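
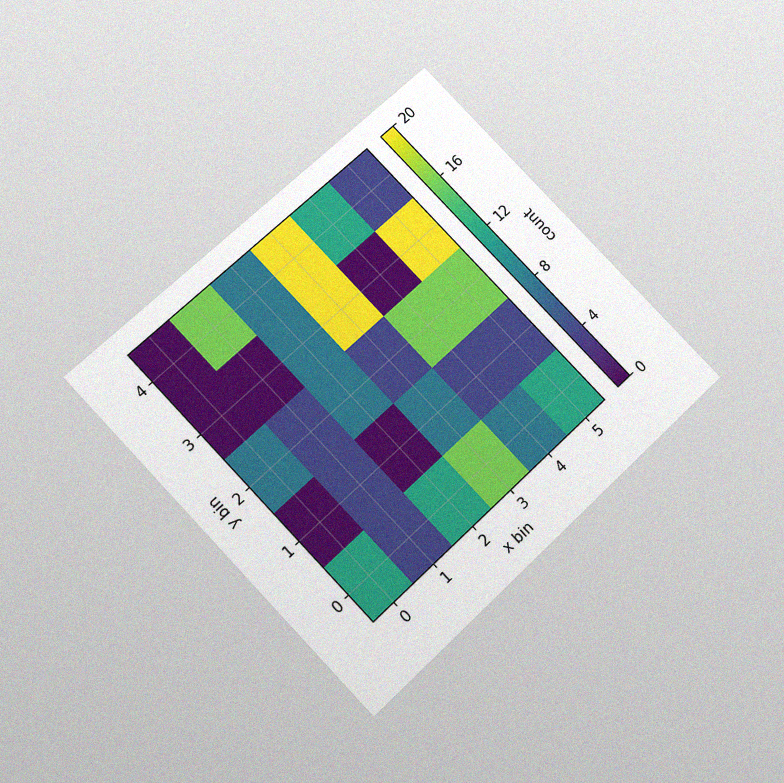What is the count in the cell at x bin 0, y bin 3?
The chart is tilted about 43° counter-clockwise and viewed slightly from below, with some photo noise. Matching the cell (0, 3) against the colorbar gives 0.

0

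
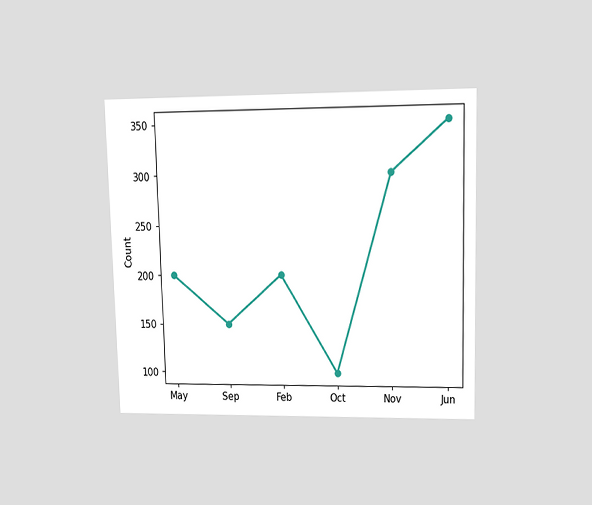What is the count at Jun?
The chart is viewed at a slight angle. At Jun, the line is at 350.

350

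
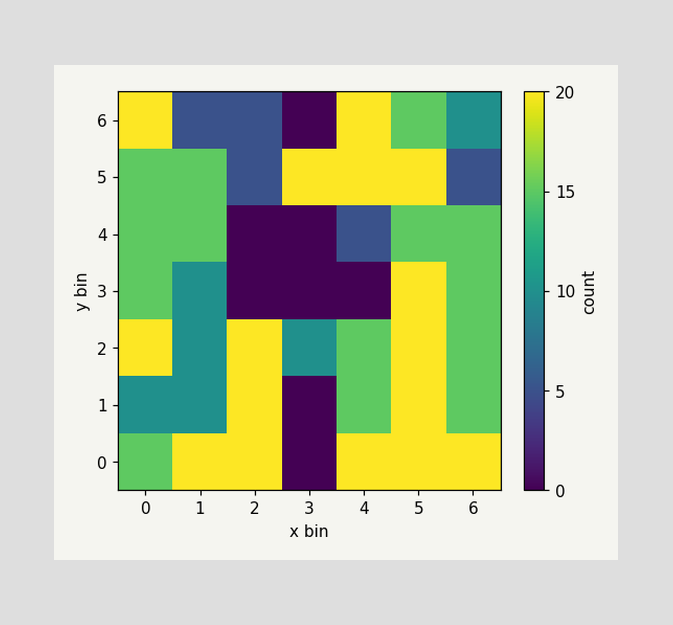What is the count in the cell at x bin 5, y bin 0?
Matching the cell (5, 0) against the colorbar gives 20.

20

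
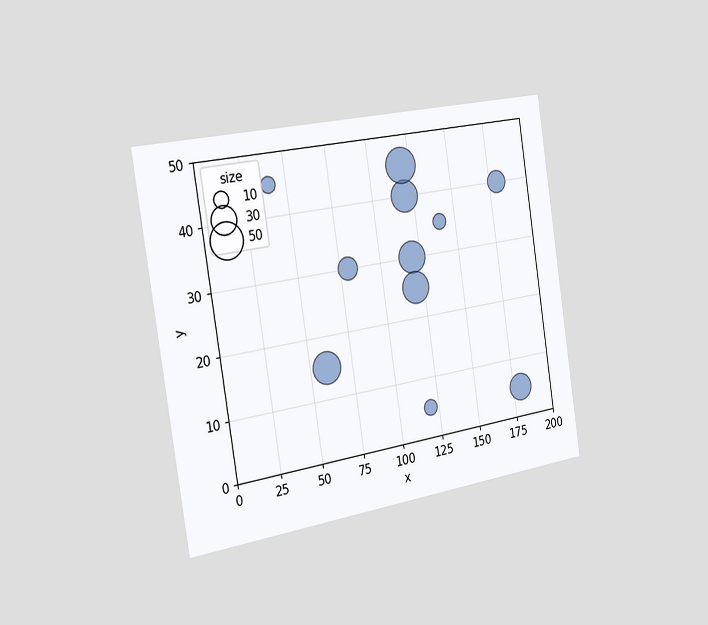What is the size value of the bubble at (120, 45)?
50

The chart is tilted about 9° counter-clockwise and viewed slightly from the left. Matching the bubble at (120, 45) against the size legend gives 50.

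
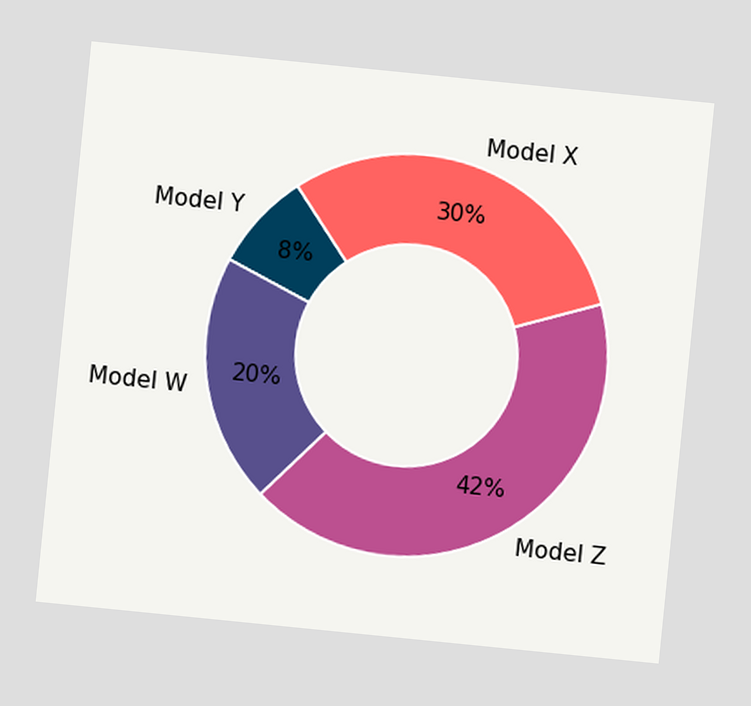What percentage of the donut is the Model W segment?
The chart is tilted about 6° clockwise. The Model W segment takes up 20% of the ring.

20%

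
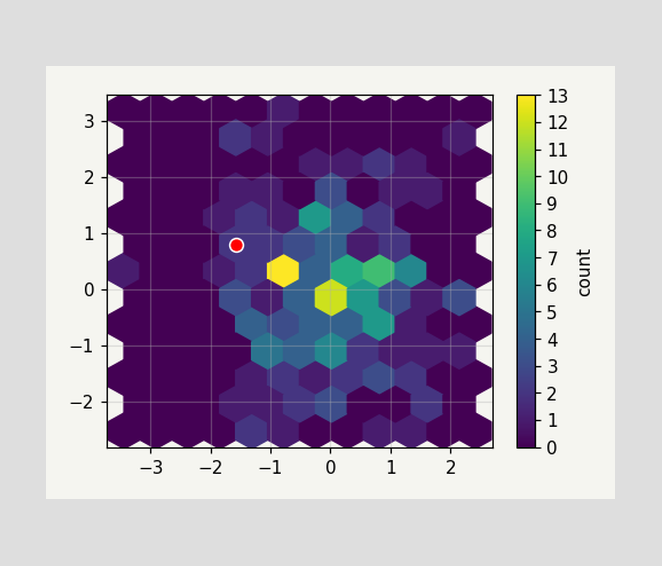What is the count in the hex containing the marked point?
The marked hex reads 2 on the colorbar.

2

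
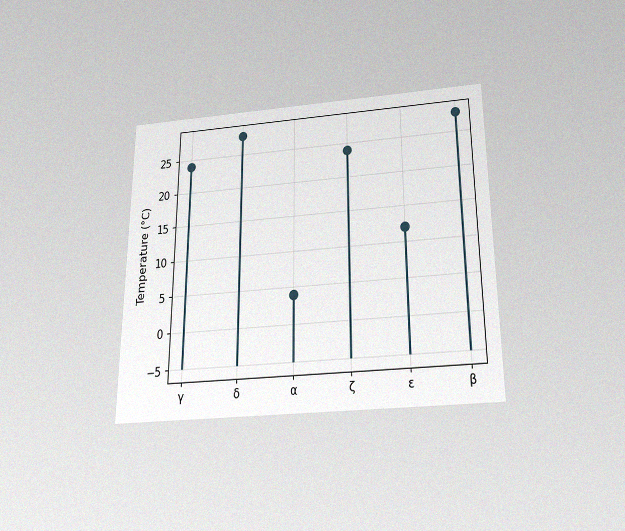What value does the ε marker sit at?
12°C

The chart is viewed slightly from below, with some photo noise. The ε marker sits at 12°C.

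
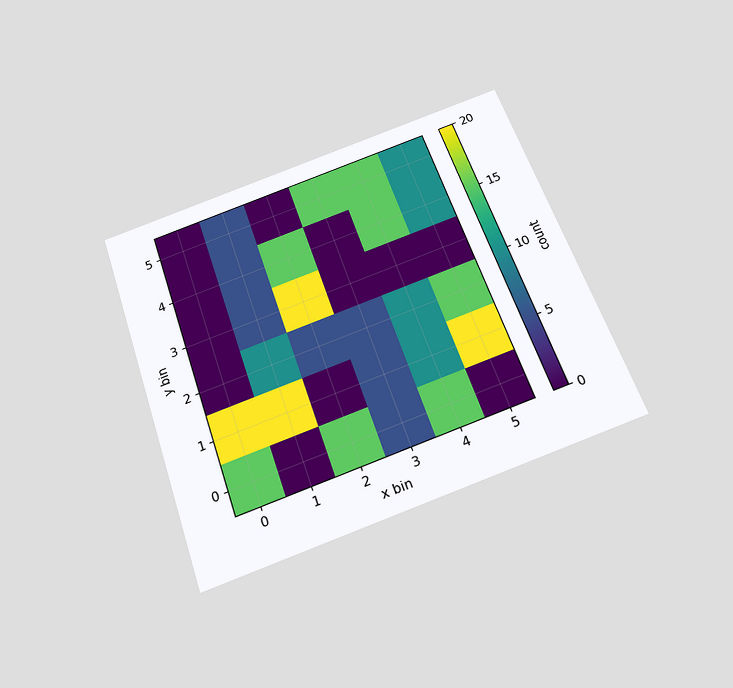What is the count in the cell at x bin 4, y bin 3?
0

The chart is tilted about 19° counter-clockwise and viewed slightly from below. Matching the cell (4, 3) against the colorbar gives 0.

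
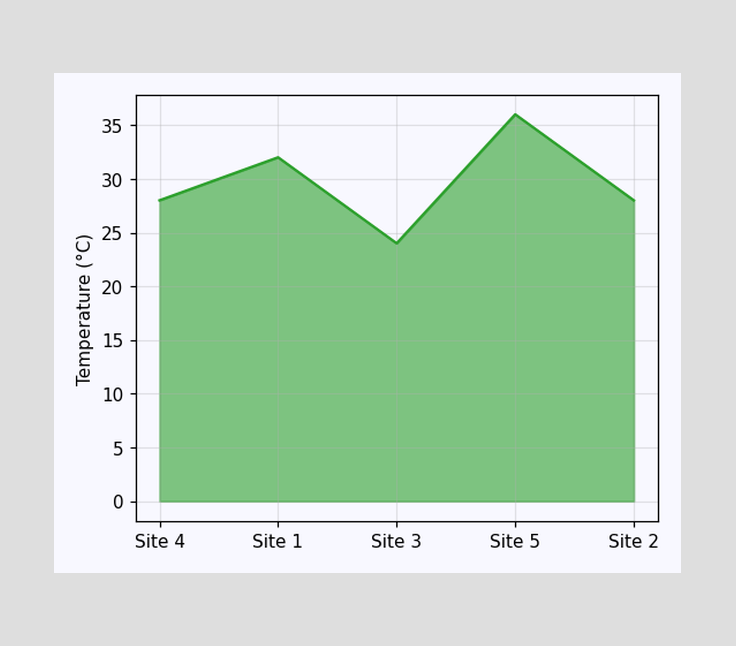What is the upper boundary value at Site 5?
36°C

At Site 5 the upper boundary is at 36°C.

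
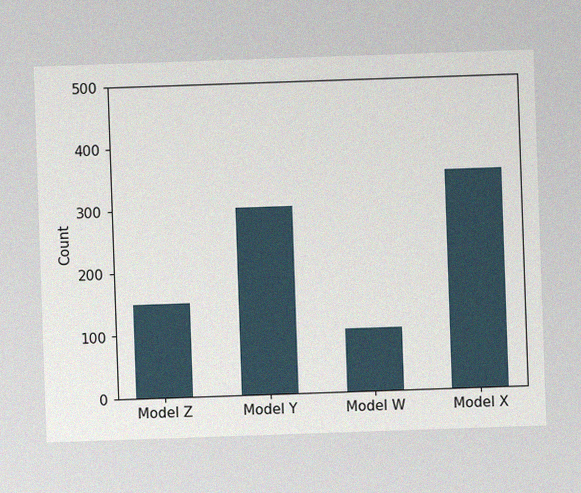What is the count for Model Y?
300

The image has some photo noise and uneven lighting. Reading along the chart's y-axis, the Model Y bar reaches 300.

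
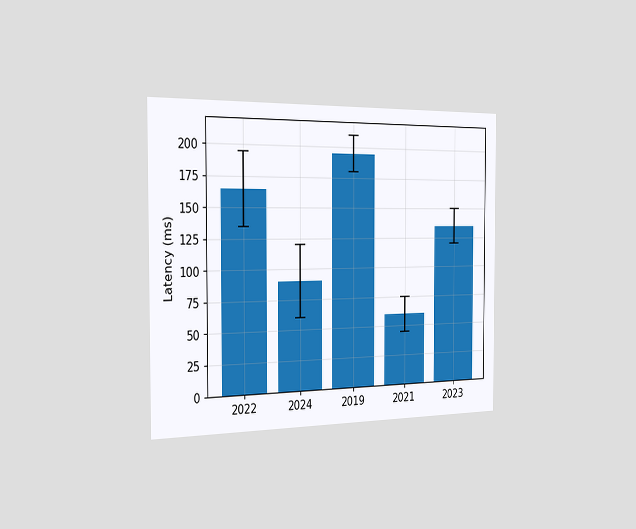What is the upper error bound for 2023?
150ms

The chart is viewed slightly from the left. The 2023 bar's upper whisker reaches 150ms.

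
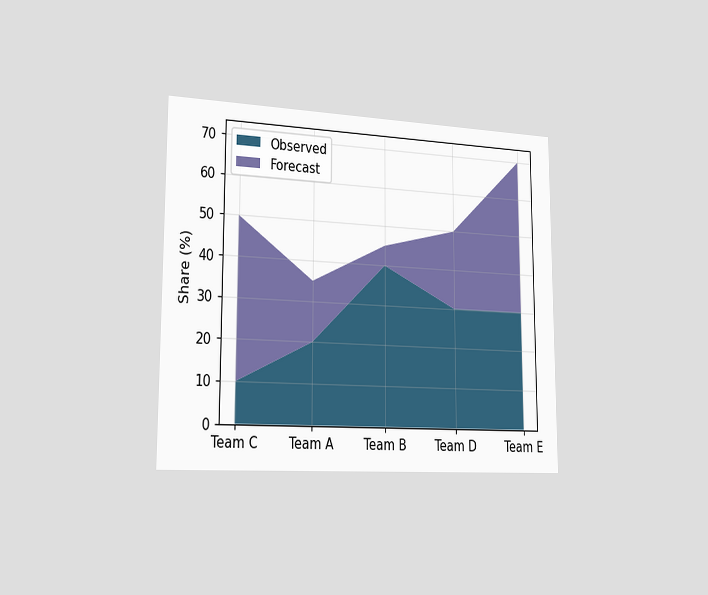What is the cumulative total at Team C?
50%

The chart is viewed slightly from the left. The stacked total at Team C reaches 50%.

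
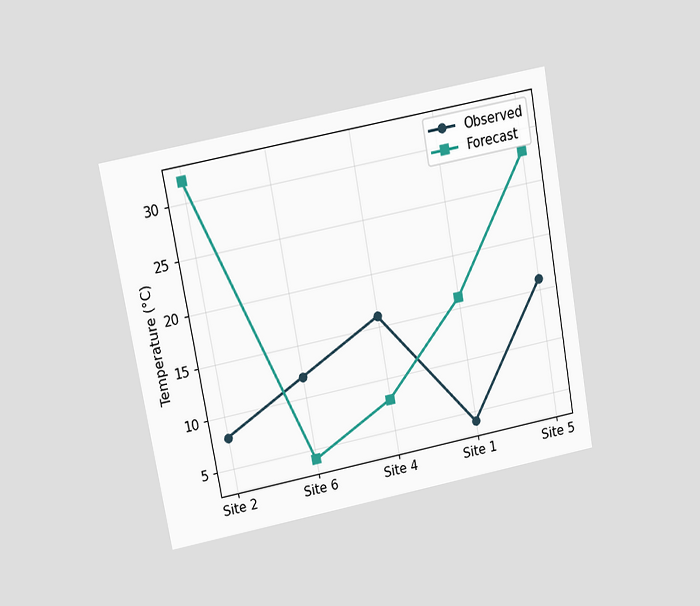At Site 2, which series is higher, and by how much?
Forecast, by 24°C

The chart is tilted about 10° counter-clockwise and viewed slightly from above. At Site 2, Forecast sits above the other line by 24°C.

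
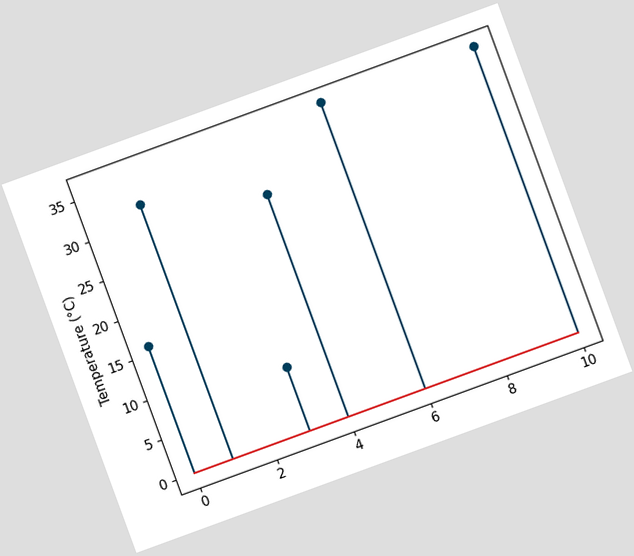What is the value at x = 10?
The chart is tilted about 20° counter-clockwise. The stem at x=10 reaches 36°C.

36°C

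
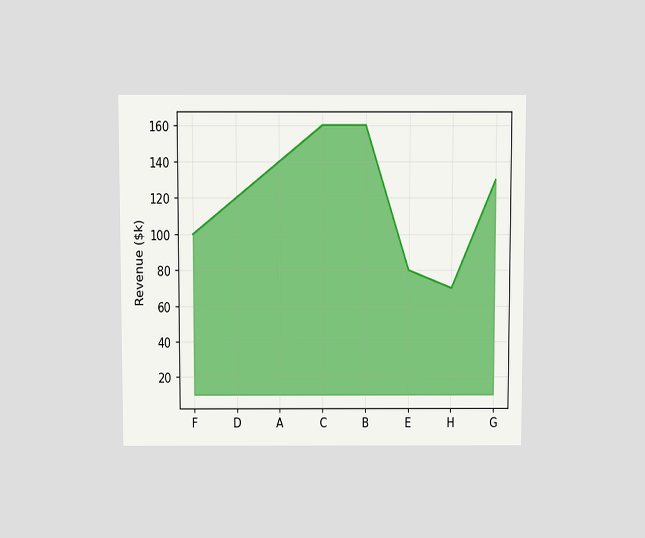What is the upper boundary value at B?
The chart is viewed slightly from above. At B the upper boundary is at $160k.

$160k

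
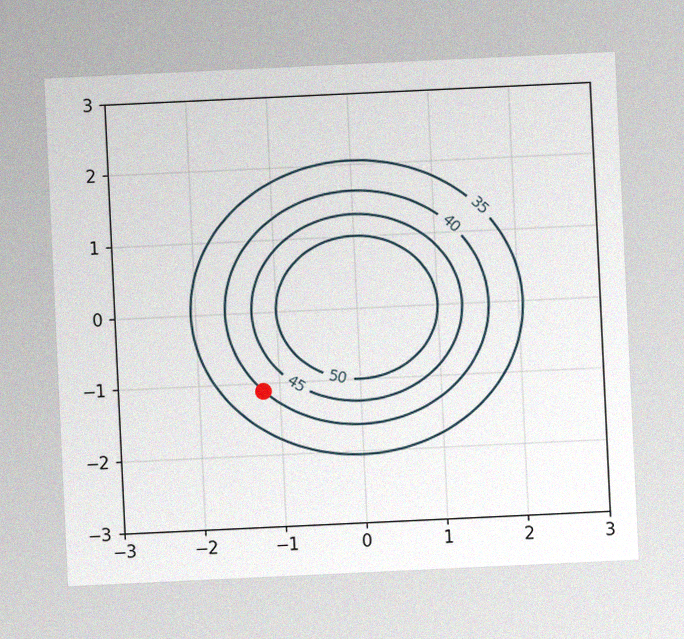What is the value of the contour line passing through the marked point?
The chart is tilted about 3° counter-clockwise, with some photo noise. The marked point sits on the contour labelled 40.

40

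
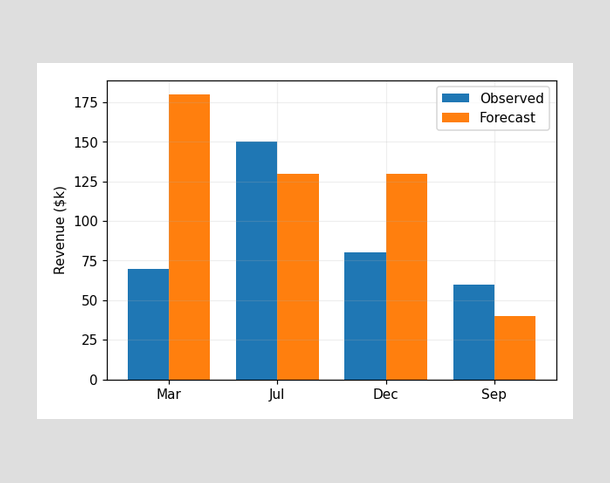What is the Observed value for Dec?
$80k

The Observed bar at Dec reaches $80k on the y-axis.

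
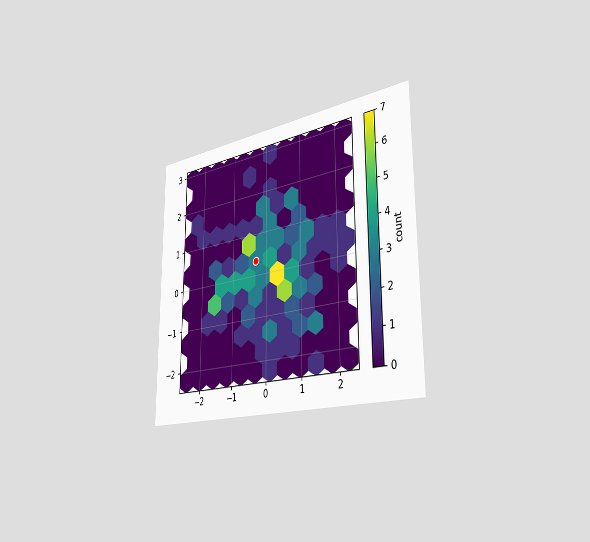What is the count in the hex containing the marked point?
The chart is viewed slightly from the right. The marked hex reads 3 on the colorbar.

3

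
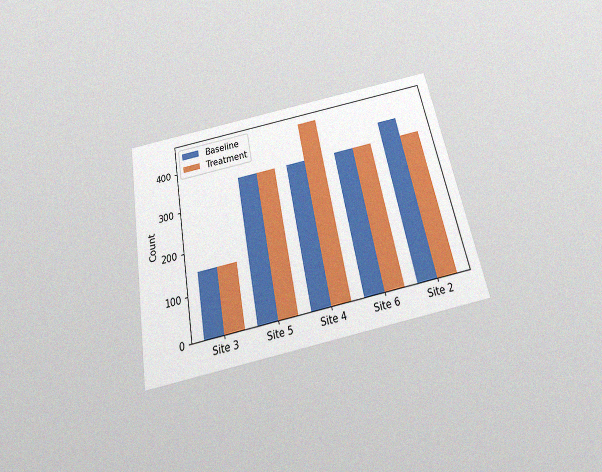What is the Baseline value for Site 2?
400

The chart is tilted about 11° counter-clockwise and viewed slightly from below, with some photo noise. The Baseline bar at Site 2 reaches 400 on the y-axis.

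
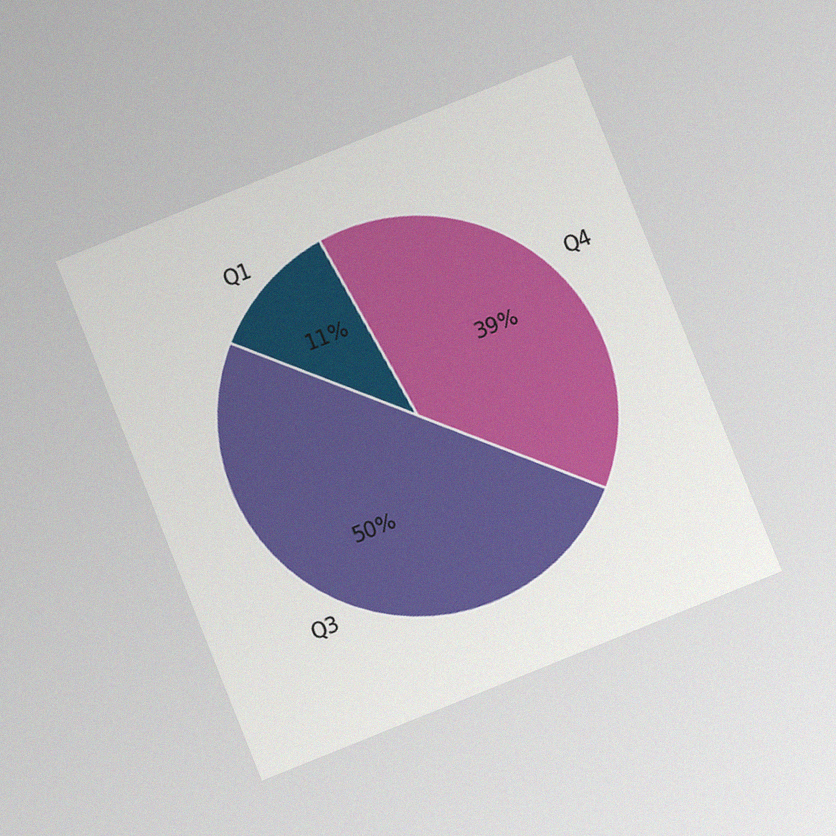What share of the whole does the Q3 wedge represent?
50%

The chart is tilted about 22° counter-clockwise and viewed at a slight angle, with some photo noise. The Q3 slice takes up 50% of the pie.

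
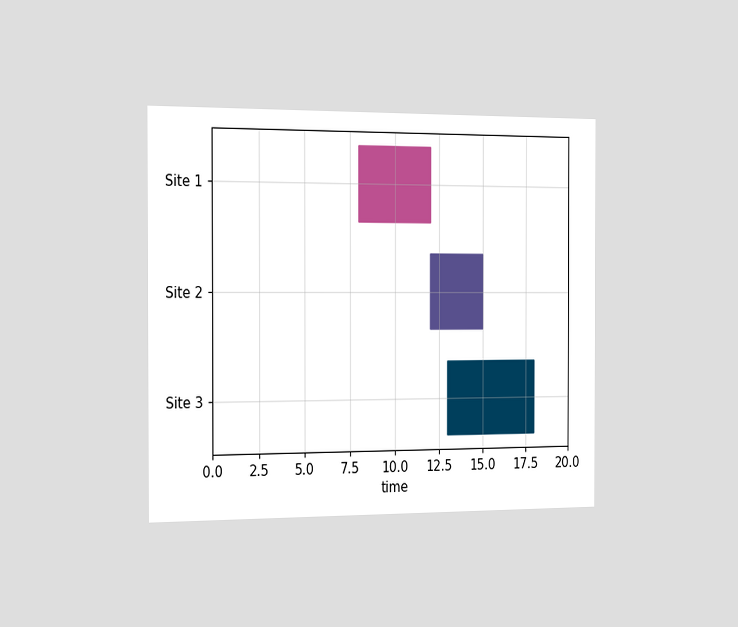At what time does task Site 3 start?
The chart is viewed slightly from the left. The Site 3 bar begins at t=13.

13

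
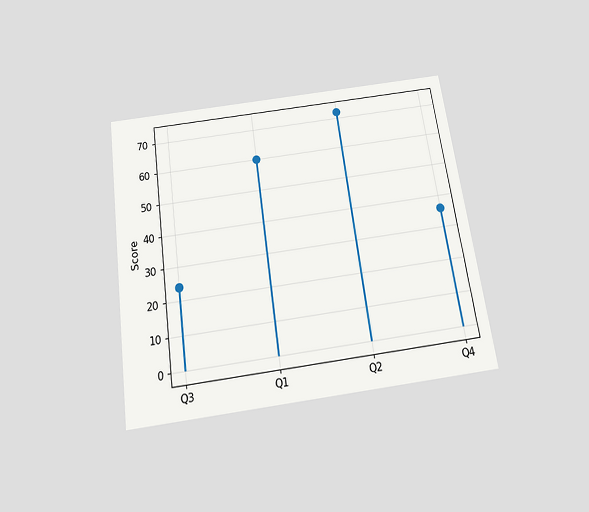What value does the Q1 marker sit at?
60

The chart is tilted about 8° counter-clockwise and viewed slightly from below. The Q1 marker sits at 60.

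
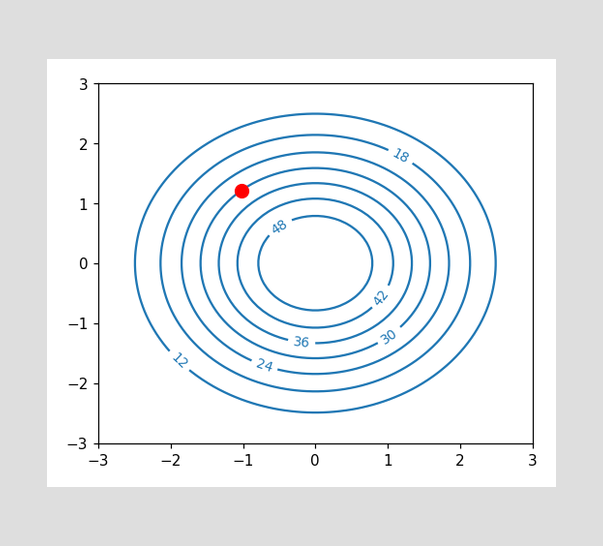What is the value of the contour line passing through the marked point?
30

The marked point sits on the contour labelled 30.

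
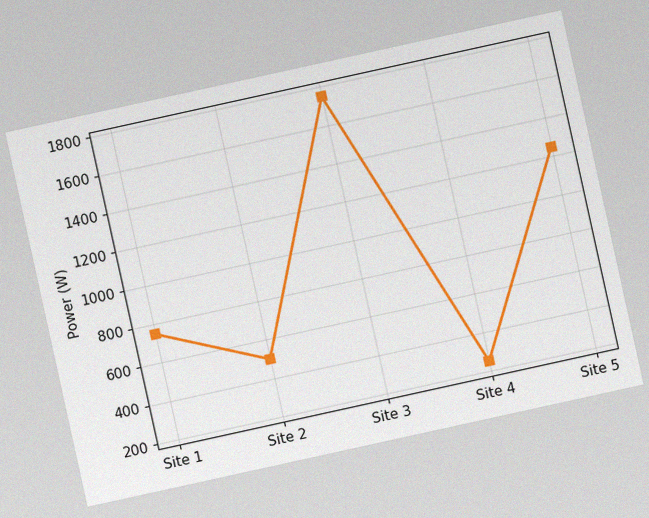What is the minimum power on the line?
250W

The chart is tilted about 12° counter-clockwise, with some photo noise. The lowest point is at Site 4, and reading across to the y-axis gives 250W.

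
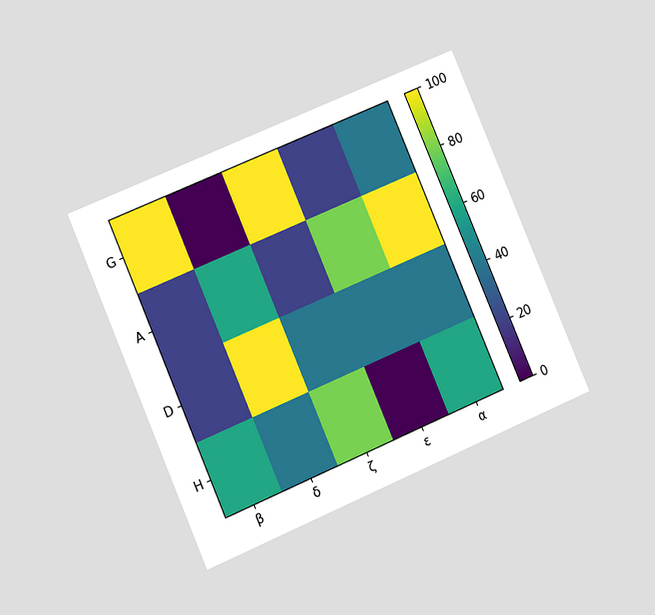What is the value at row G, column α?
40

The chart is tilted about 23° counter-clockwise and viewed at a slight angle. Matching cell (G, α) against the colorbar gives 40.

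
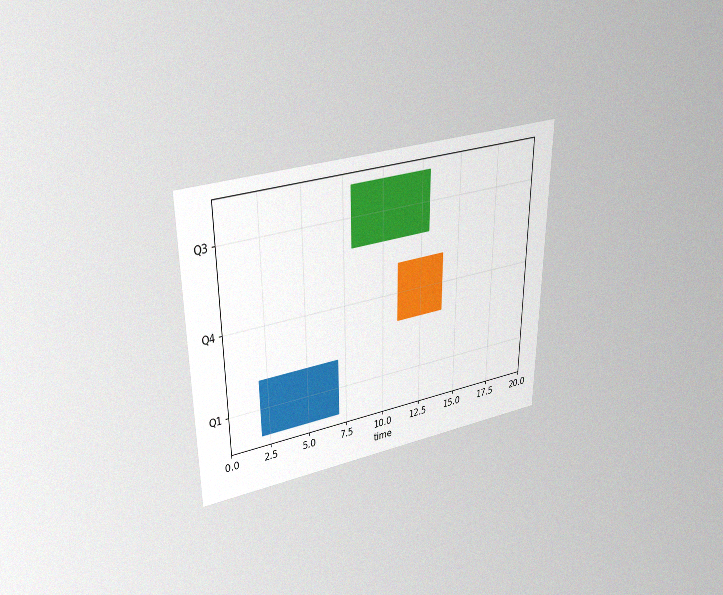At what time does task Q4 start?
The chart is viewed slightly from above, with some photo noise. The Q4 bar begins at t=11.

11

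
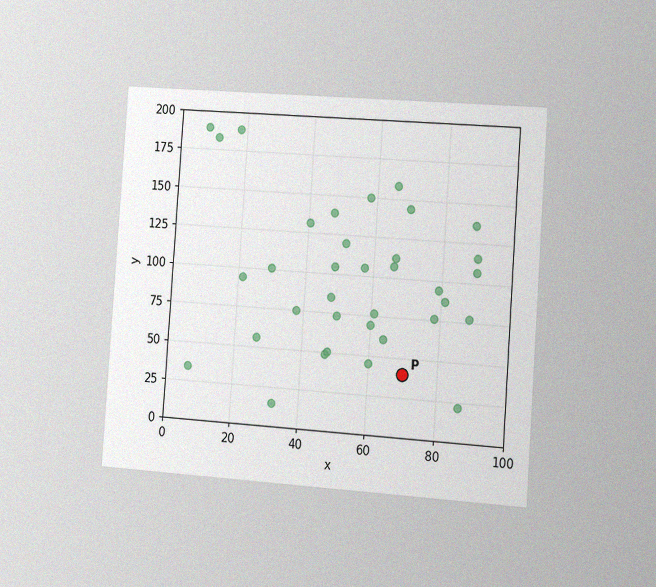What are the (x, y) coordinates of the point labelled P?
The chart is tilted about 4° clockwise and viewed at a slight angle, with some photo noise. Following the gridlines from P to each axis, P sits at (70, 40).

(70, 40)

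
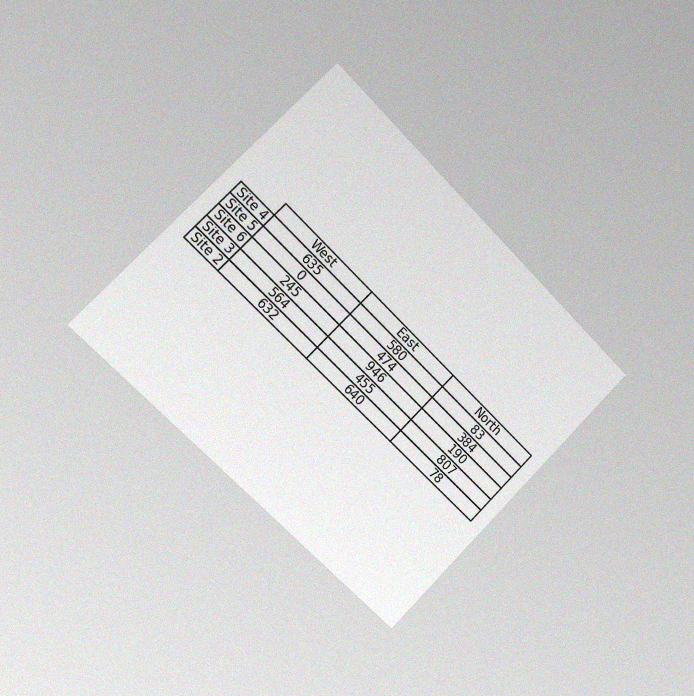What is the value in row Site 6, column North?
The chart is tilted about 45° clockwise and viewed slightly from the left, with some photo noise. The (Site 6, North) cell reads 190.

190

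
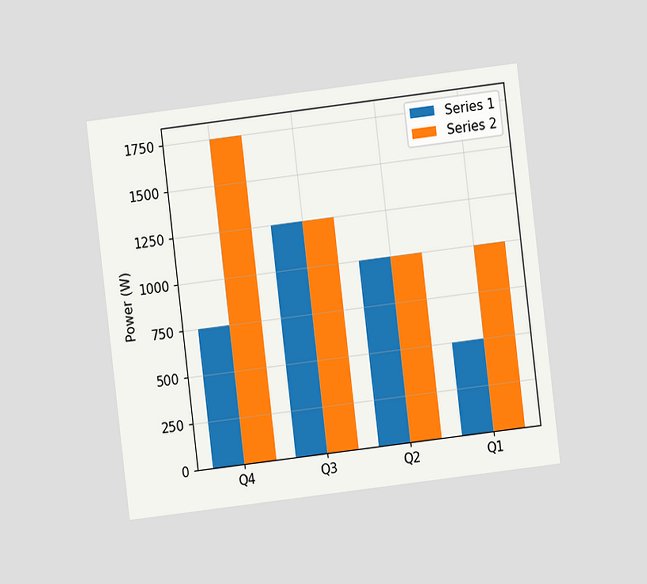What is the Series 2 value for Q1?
The chart is tilted about 7° counter-clockwise and viewed at a slight angle. The Series 2 bar at Q1 reaches 1000W on the y-axis.

1000W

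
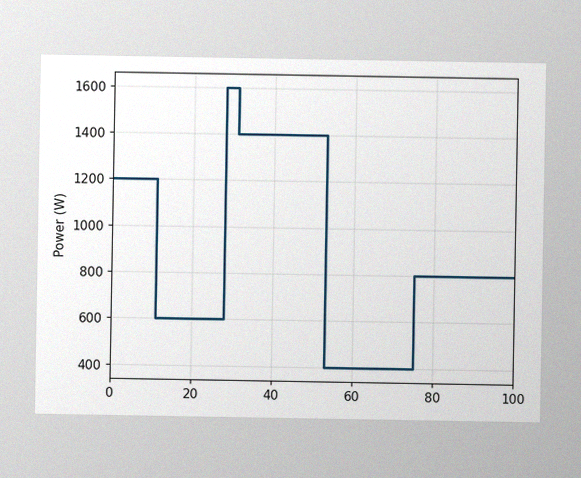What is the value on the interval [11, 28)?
600W

The image has some photo noise and uneven lighting. On [11, 28) the step sits at 600W.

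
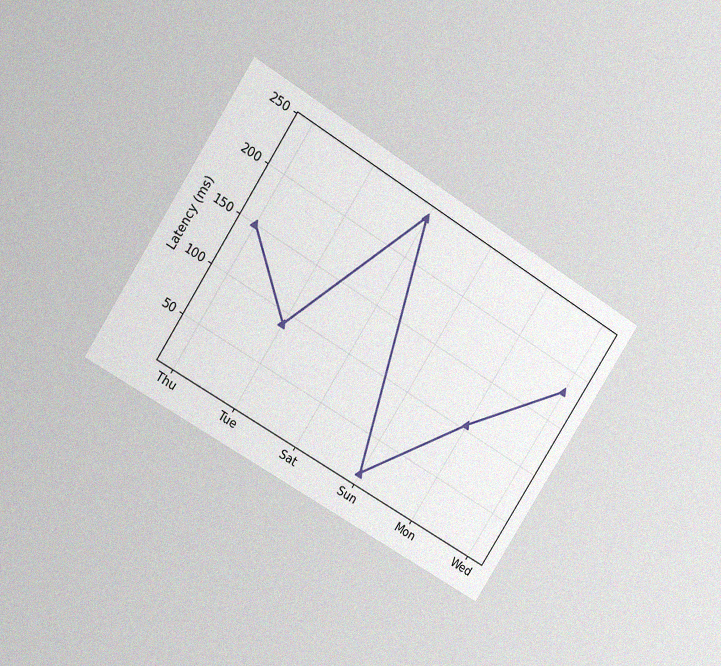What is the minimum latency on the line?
The chart is tilted about 32° clockwise and viewed at a slight angle, with some photo noise. The lowest point is at Sun, and reading across to the y-axis gives 15ms.

15ms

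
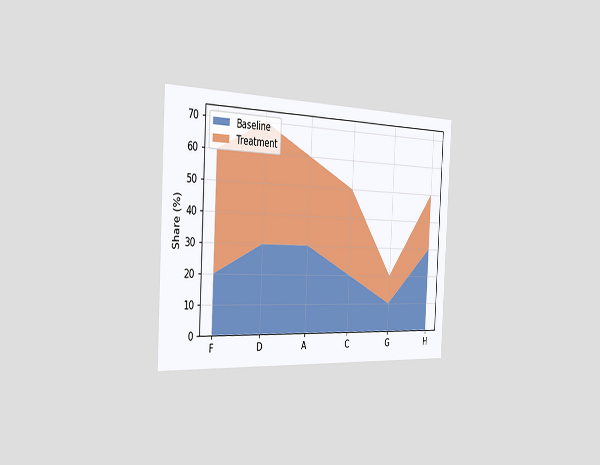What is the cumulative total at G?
The chart is tilted about 3° clockwise and viewed slightly from the left. The stacked total at G reaches 20%.

20%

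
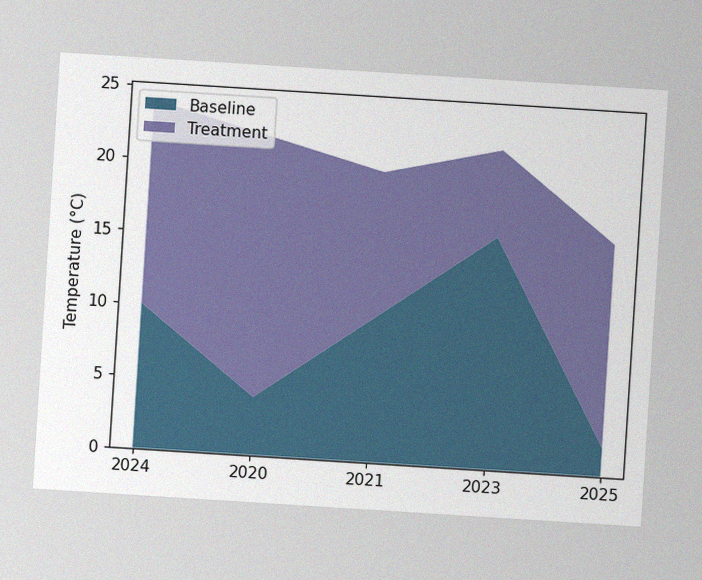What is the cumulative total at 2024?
24°C

The chart is tilted about 4° clockwise, with some photo noise. The stacked total at 2024 reaches 24°C.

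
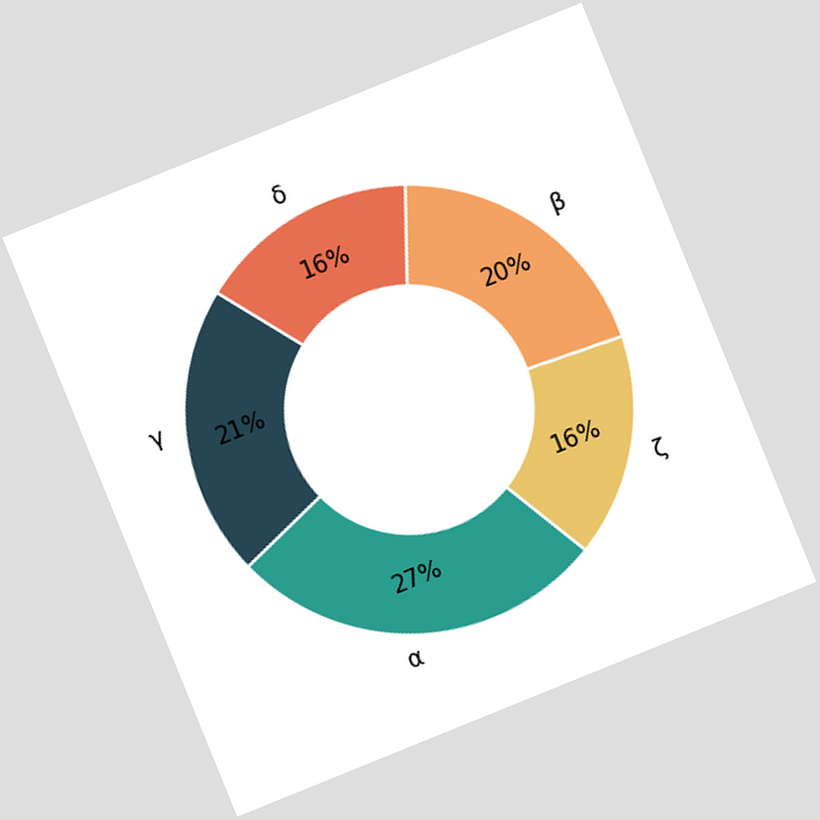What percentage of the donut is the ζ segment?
The chart is tilted about 22° counter-clockwise. The ζ segment takes up 16% of the ring.

16%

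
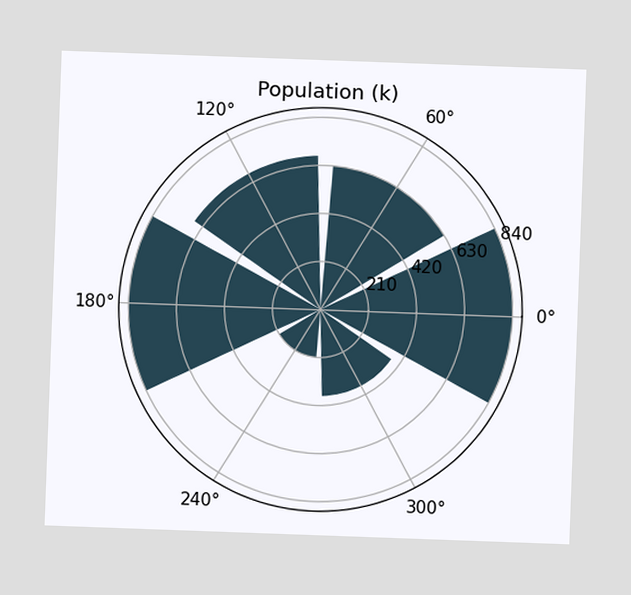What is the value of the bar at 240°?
210k

The chart is tilted about 2° clockwise. The bar at 240° reaches 210k on the radial axis.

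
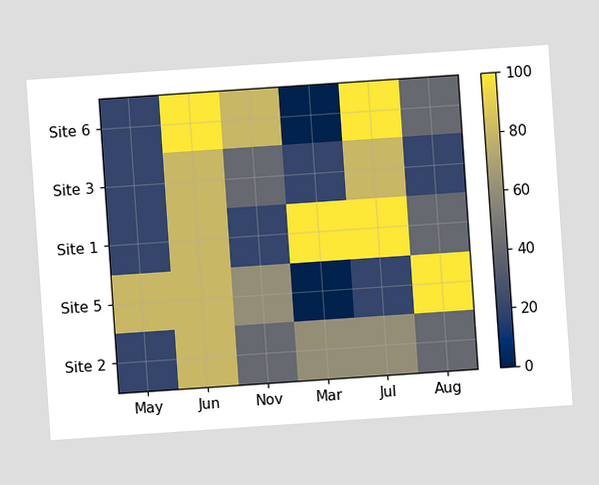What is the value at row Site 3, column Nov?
The chart is tilted about 4° counter-clockwise. Matching cell (Site 3, Nov) against the colorbar gives 40.

40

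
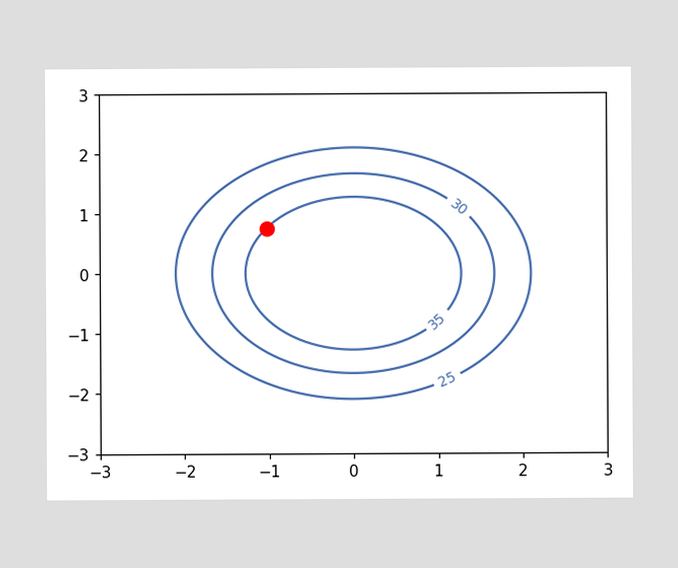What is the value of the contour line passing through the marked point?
35

The marked point sits on the contour labelled 35.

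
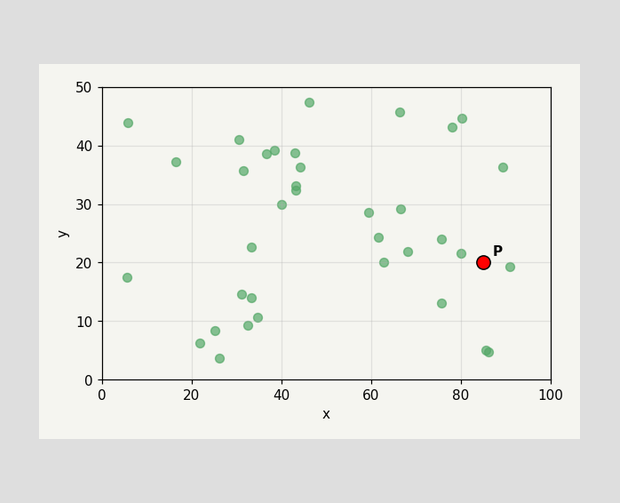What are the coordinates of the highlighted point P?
(85, 20)

Following the gridlines from P to each axis, P sits at (85, 20).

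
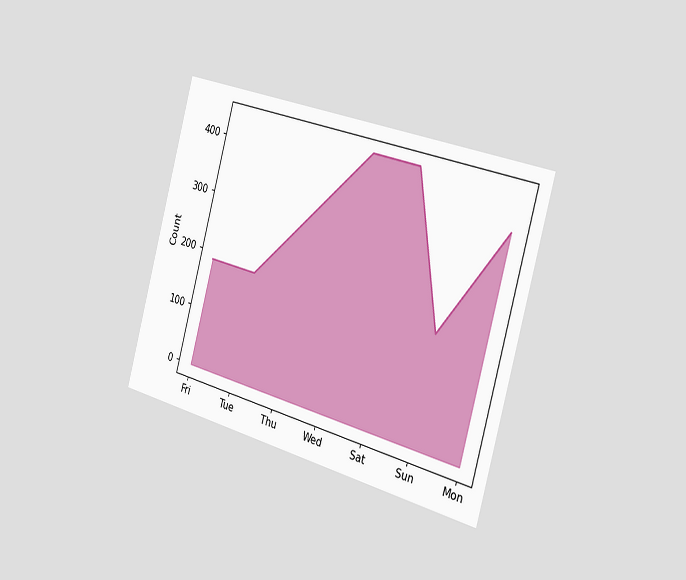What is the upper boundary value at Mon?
The chart is tilted about 15° clockwise and viewed slightly from the right. At Mon the upper boundary is at 372.

372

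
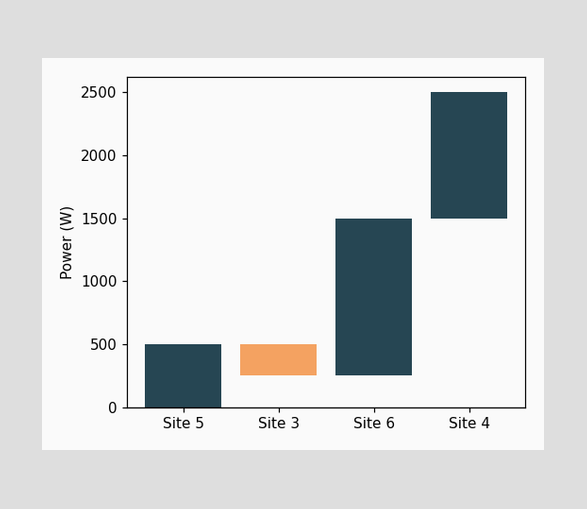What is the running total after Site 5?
500W

After Site 5 the running total reaches 500W.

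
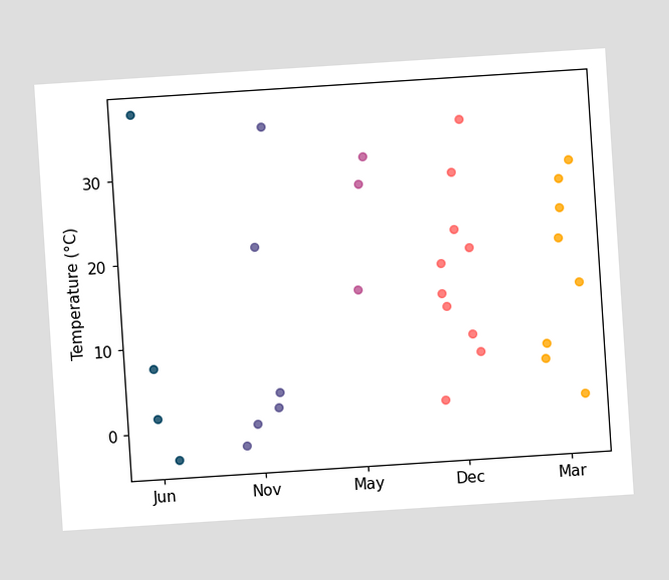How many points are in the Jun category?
The chart is tilted about 4° counter-clockwise. Counting the markers in the Jun column gives 4.

4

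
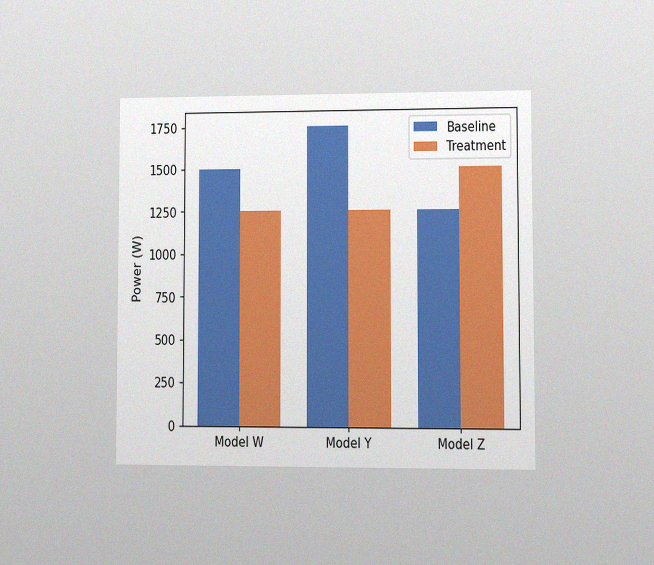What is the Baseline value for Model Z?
The chart is viewed at a slight angle, with some photo noise. The Baseline bar at Model Z reaches 1250W on the y-axis.

1250W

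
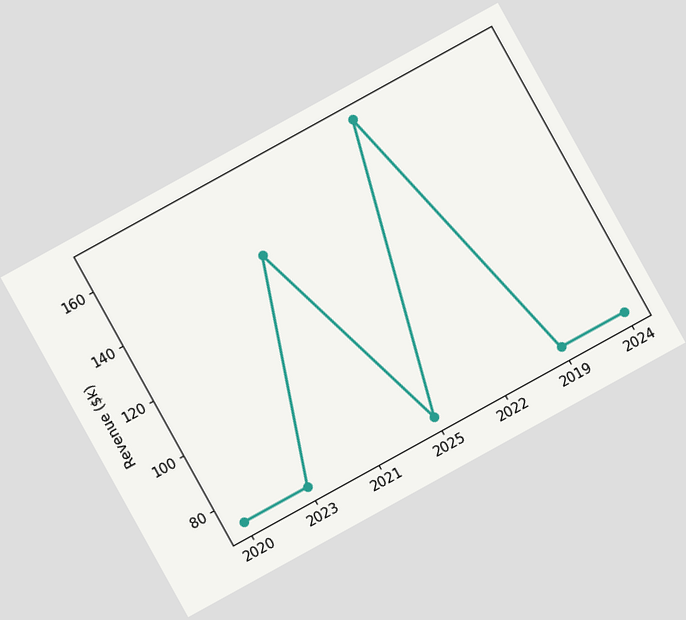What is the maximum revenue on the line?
$168k

The chart is tilted about 29° counter-clockwise. The highest point is at 2022, and reading across to the y-axis gives $168k.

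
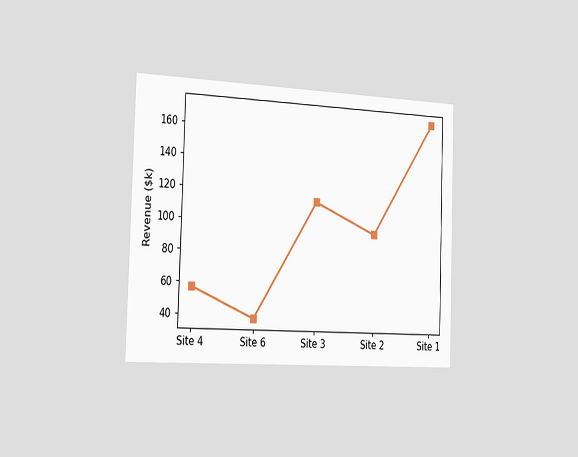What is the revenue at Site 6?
The chart is viewed slightly from the left. At Site 6, the line is at $38k.

$38k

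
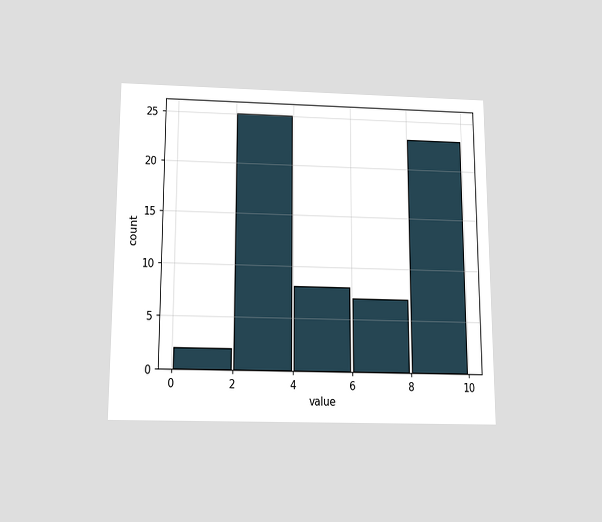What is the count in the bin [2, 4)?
The chart is viewed slightly from below. The [2, 4) bin has height 25.

25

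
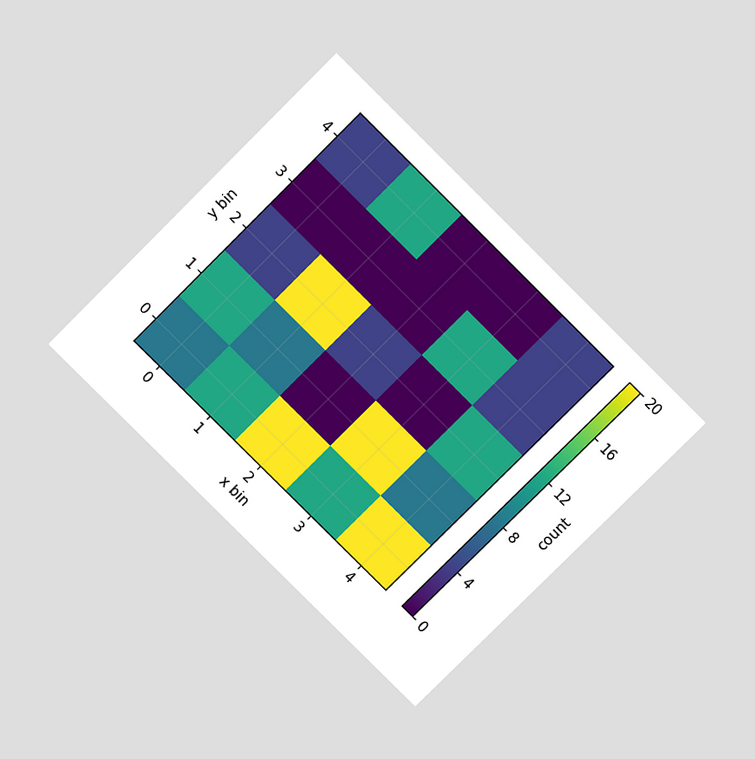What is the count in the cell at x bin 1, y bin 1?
The chart is tilted about 45° clockwise and viewed at a slight angle. Matching the cell (1, 1) against the colorbar gives 8.

8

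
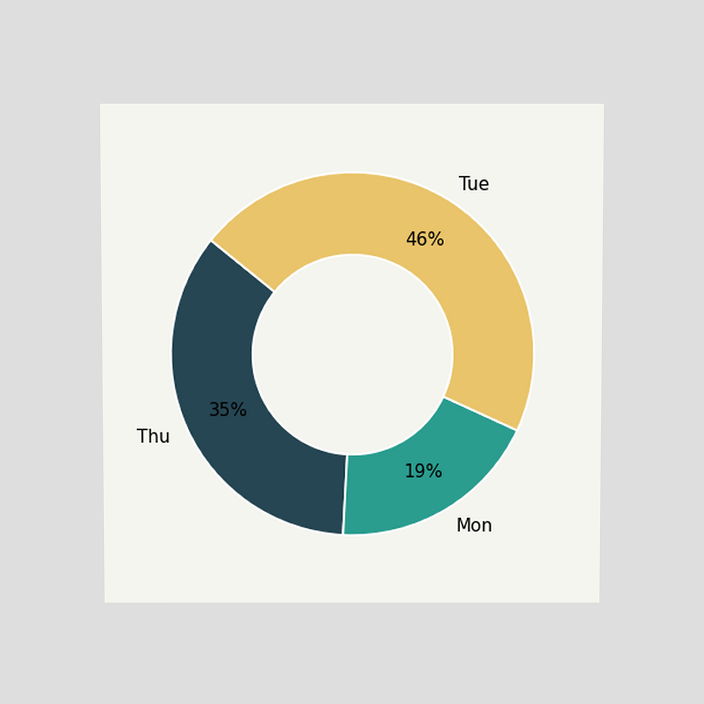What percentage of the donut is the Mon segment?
19%

The chart is viewed at a slight angle. The Mon segment takes up 19% of the ring.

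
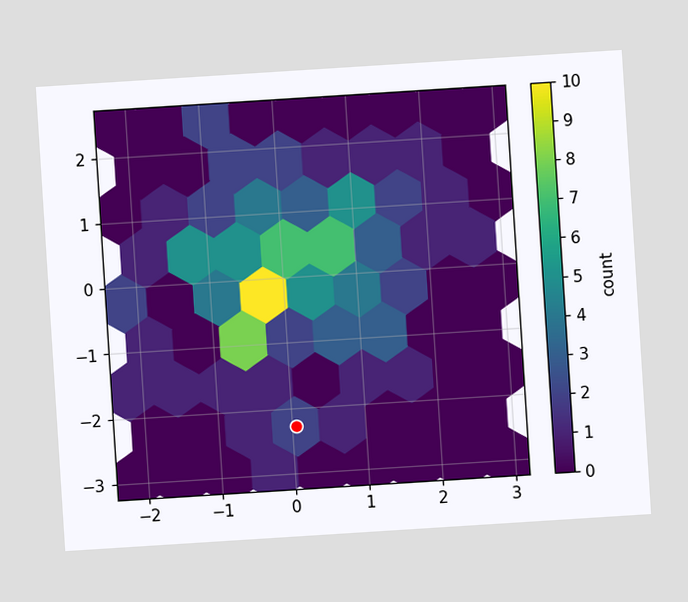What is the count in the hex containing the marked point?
2

The chart is tilted about 4° counter-clockwise. The marked hex reads 2 on the colorbar.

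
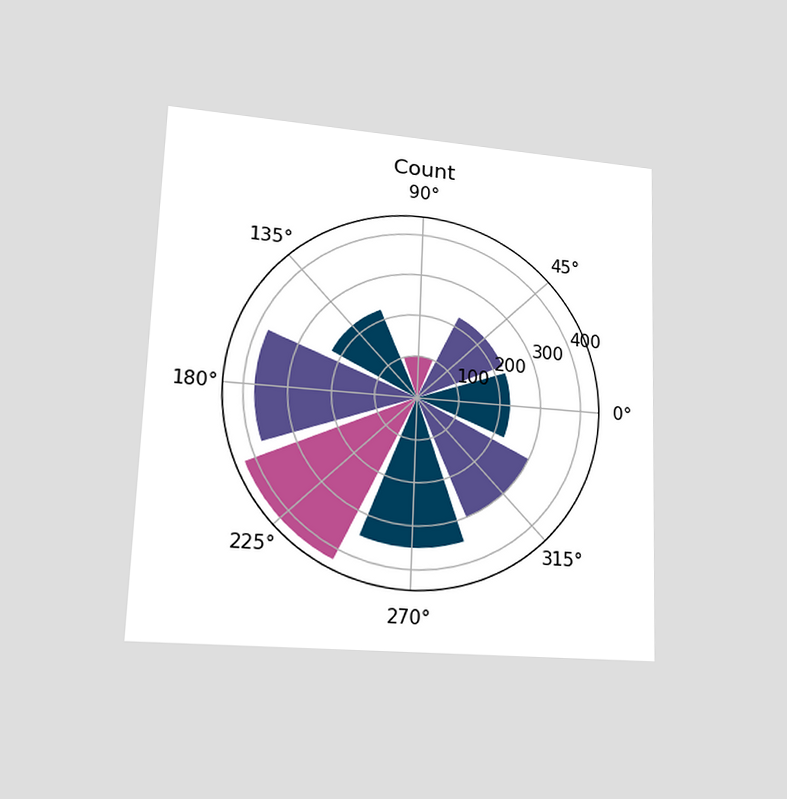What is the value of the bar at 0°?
The chart is tilted about 2° clockwise and viewed at a slight angle. The bar at 0° reaches 225 on the radial axis.

225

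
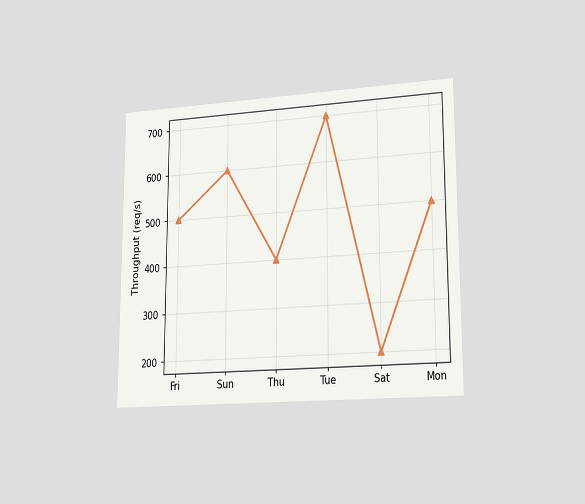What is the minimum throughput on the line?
The chart is viewed slightly from the right. The lowest point is at Sat, and reading across to the y-axis gives 200req/s.

200req/s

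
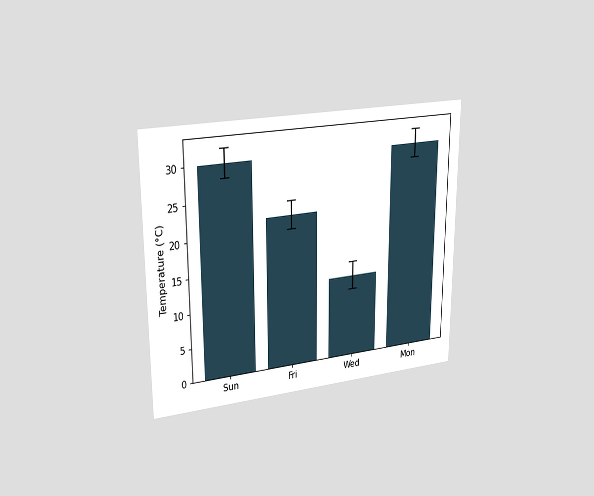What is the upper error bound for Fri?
The chart is viewed at a slight angle. The Fri bar's upper whisker reaches 24°C.

24°C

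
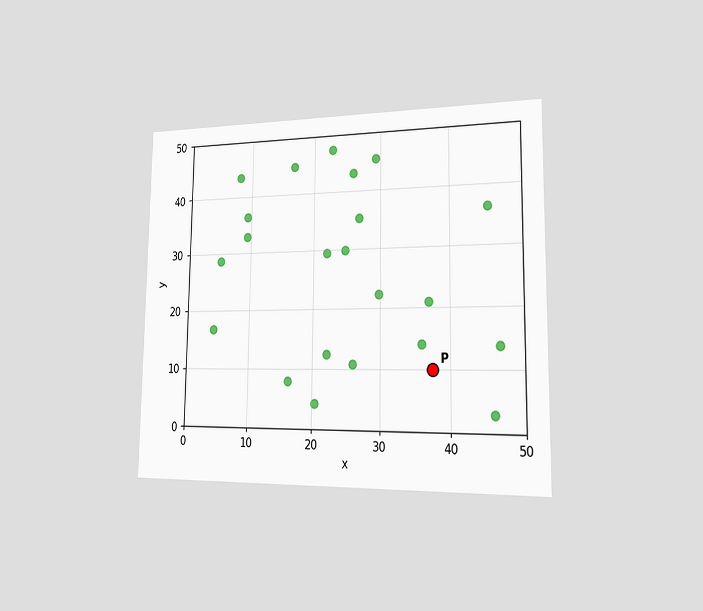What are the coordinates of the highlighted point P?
The chart is viewed slightly from the right. Following the gridlines from P to each axis, P sits at (37.5, 10).

(37.5, 10)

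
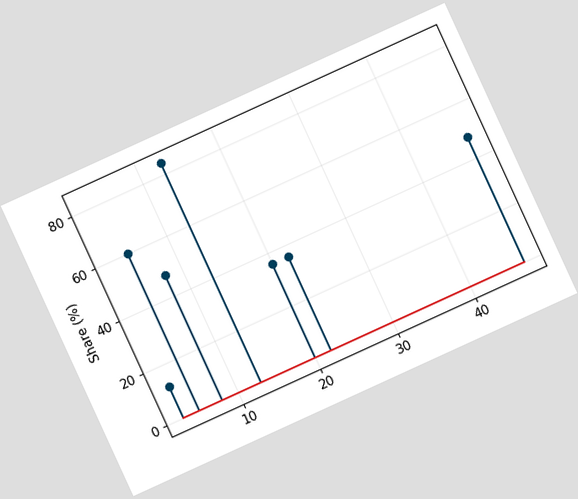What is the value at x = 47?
The chart is tilted about 25° counter-clockwise. The stem at x=47 reaches 48%.

48%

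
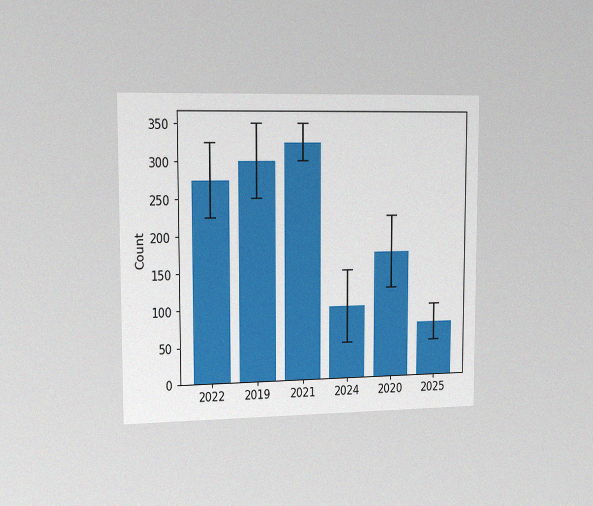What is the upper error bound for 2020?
The chart is viewed slightly from the left, with some photo noise. The 2020 bar's upper whisker reaches 225.

225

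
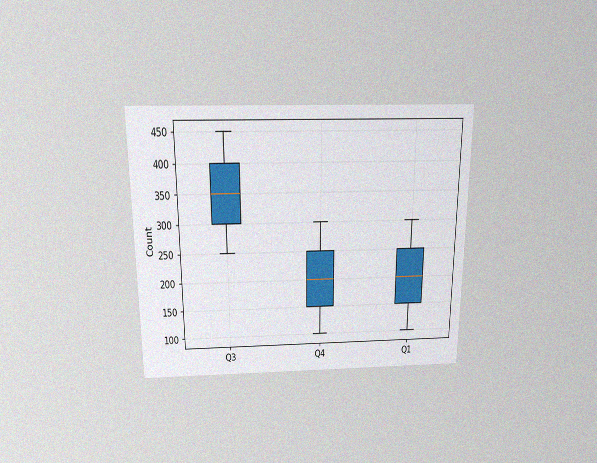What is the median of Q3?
The chart is viewed slightly from above, with some photo noise. The median line in the Q3 box sits at 350.

350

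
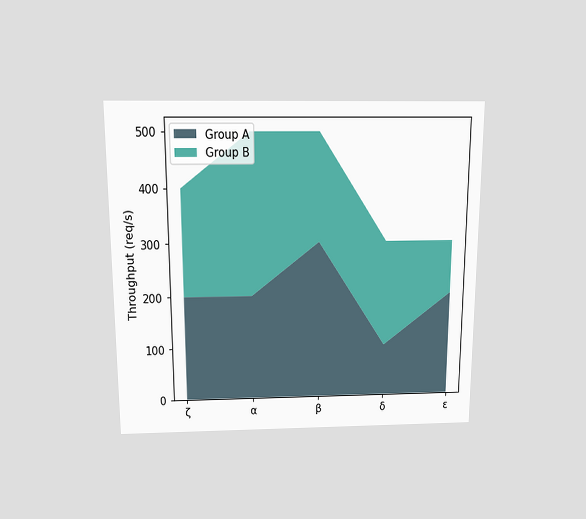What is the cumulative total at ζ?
400req/s

The chart is viewed slightly from above. The stacked total at ζ reaches 400req/s.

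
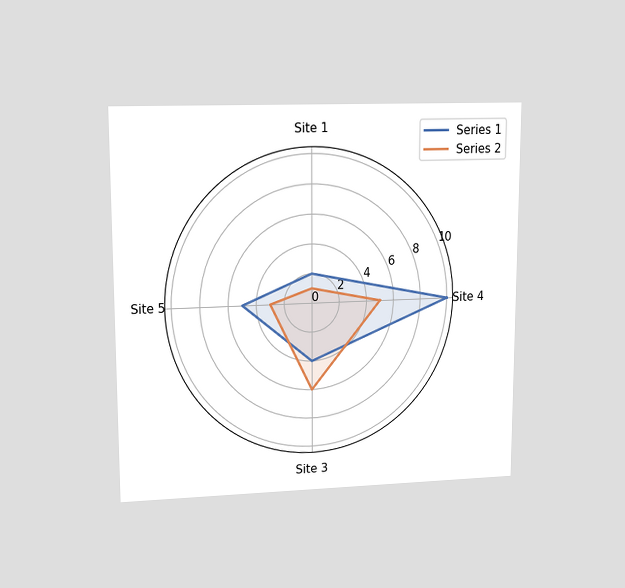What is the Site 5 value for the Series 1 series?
The chart is viewed at a slight angle. On the Site 5 axis, Series 1 reaches 5.

5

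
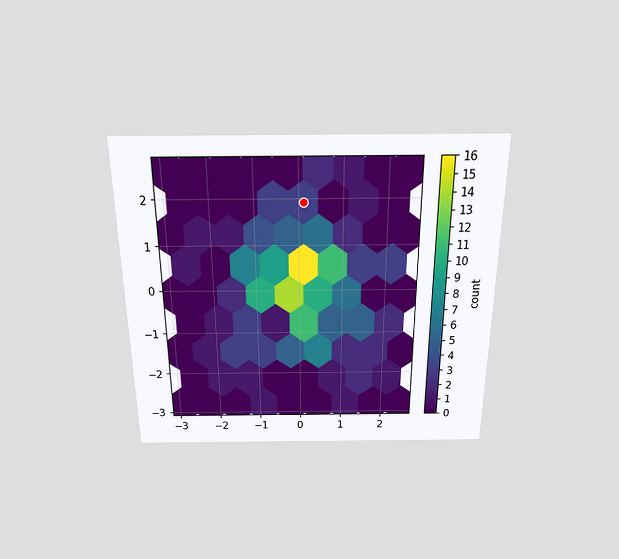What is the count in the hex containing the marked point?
The chart is viewed slightly from above. The marked hex reads 3 on the colorbar.

3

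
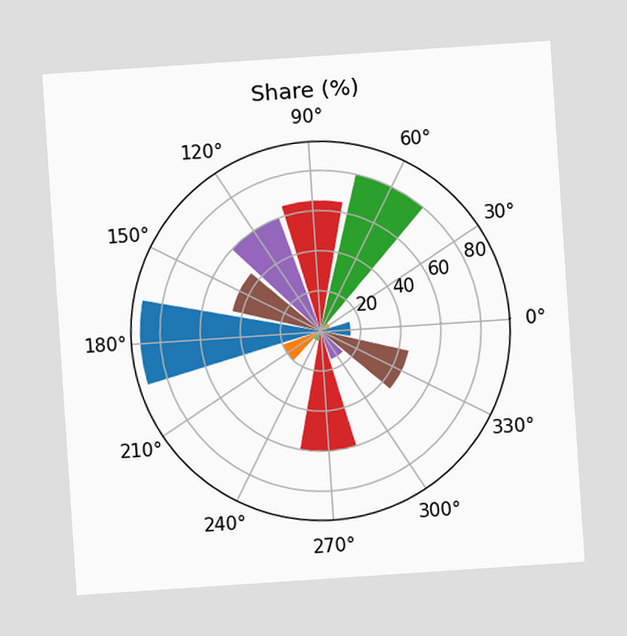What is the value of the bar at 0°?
15%

The chart is tilted about 4° counter-clockwise. The bar at 0° reaches 15% on the radial axis.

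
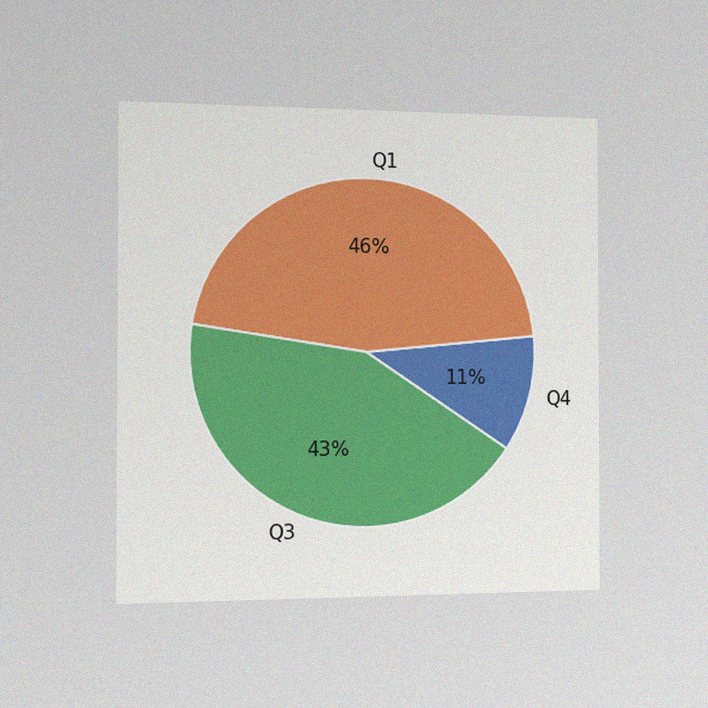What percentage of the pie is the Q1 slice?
46%

The chart is viewed slightly from the left, with some photo noise. The Q1 slice takes up 46% of the pie.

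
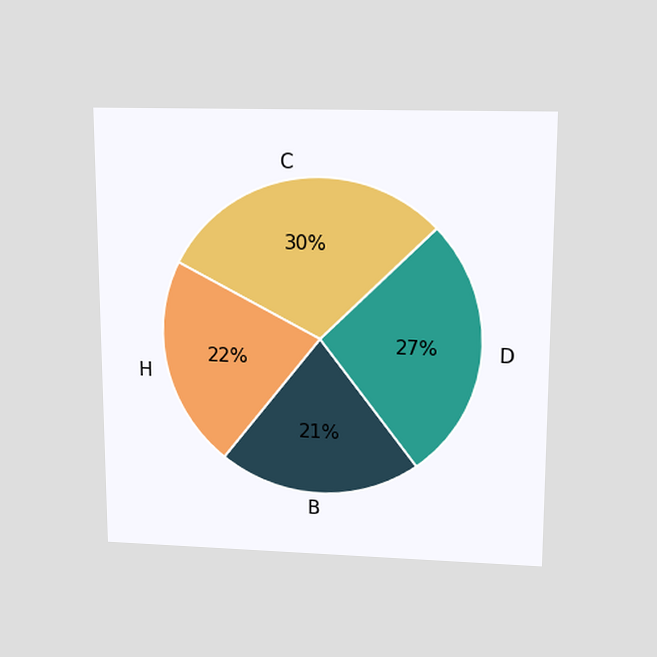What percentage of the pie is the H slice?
The chart is viewed slightly from above. The H slice takes up 22% of the pie.

22%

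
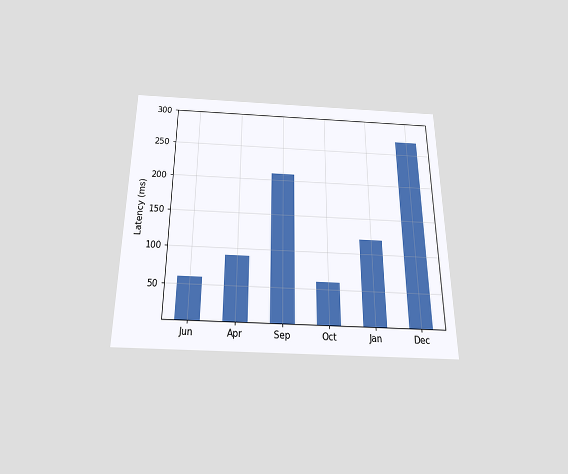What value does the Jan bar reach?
The chart is viewed slightly from below. Reading along the chart's y-axis, the Jan bar reaches 120ms.

120ms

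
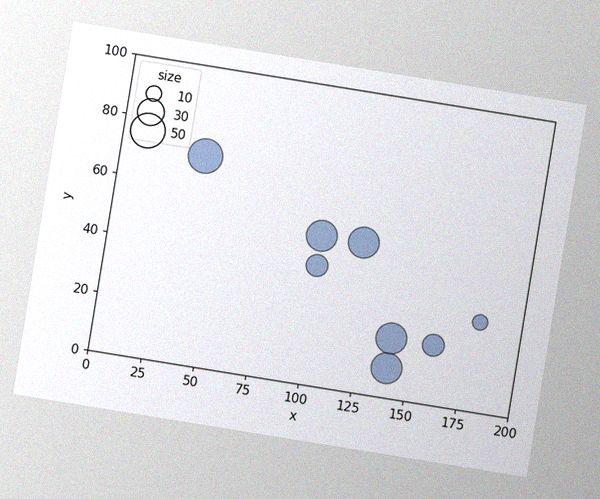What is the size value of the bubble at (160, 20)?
20

The chart is tilted about 9° clockwise, with some photo noise. Matching the bubble at (160, 20) against the size legend gives 20.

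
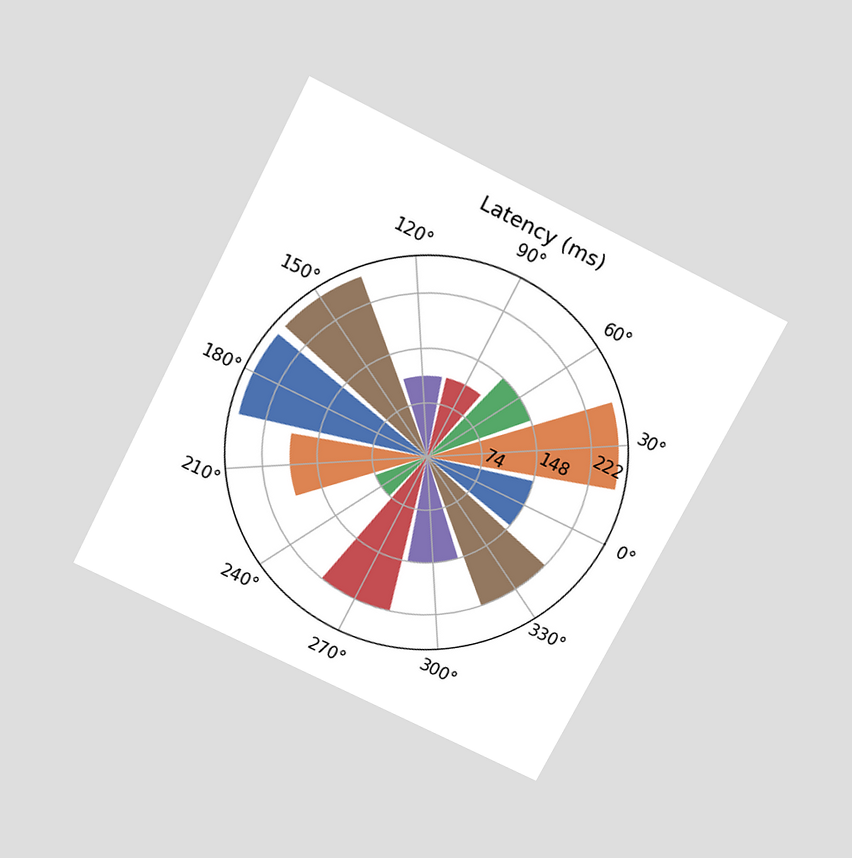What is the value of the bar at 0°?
The chart is tilted about 27° clockwise and viewed slightly from above. The bar at 0° reaches 148ms on the radial axis.

148ms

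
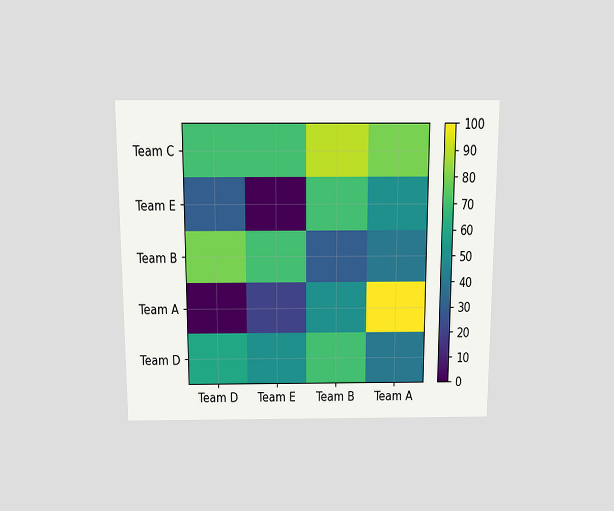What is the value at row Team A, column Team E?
The chart is viewed slightly from above. Matching cell (Team A, Team E) against the colorbar gives 20.

20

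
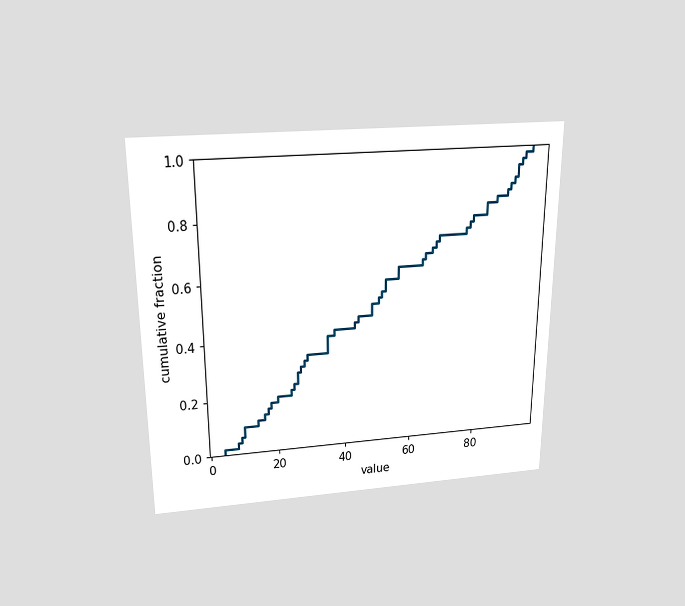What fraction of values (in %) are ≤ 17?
16%

The chart is viewed slightly from above. At x=17 the ECDF step is at 16%.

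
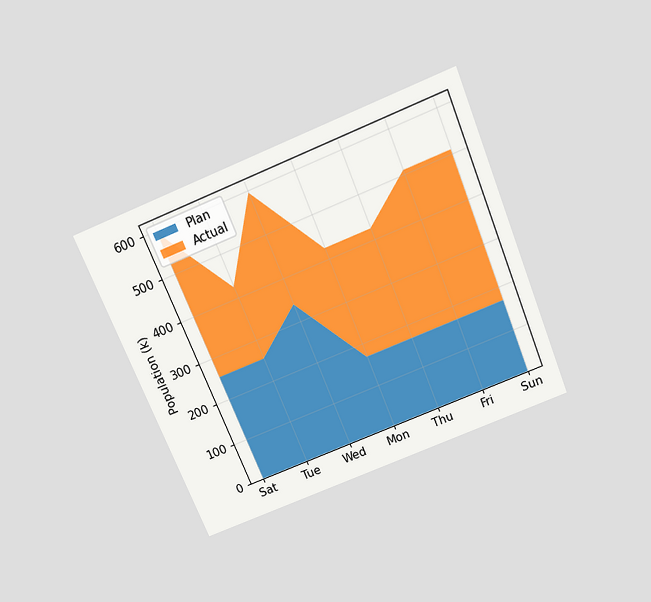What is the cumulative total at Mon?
The chart is tilted about 22° counter-clockwise and viewed slightly from above. The stacked total at Mon reaches 425k.

425k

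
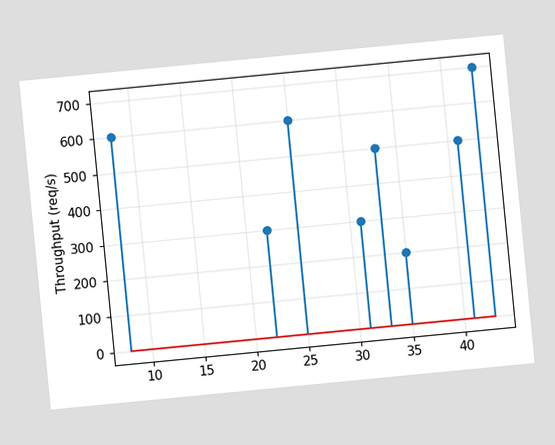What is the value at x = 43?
700req/s

The chart is tilted about 6° counter-clockwise. The stem at x=43 reaches 700req/s.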